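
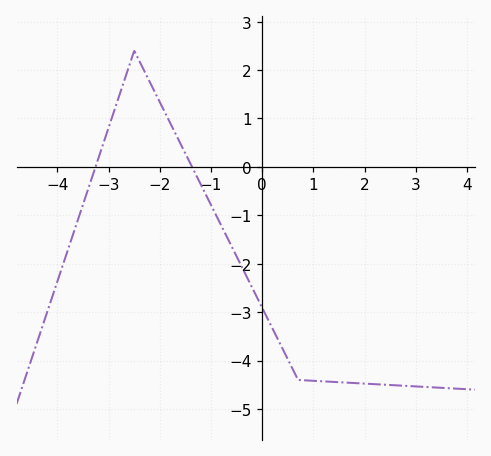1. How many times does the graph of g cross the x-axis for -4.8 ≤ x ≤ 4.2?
2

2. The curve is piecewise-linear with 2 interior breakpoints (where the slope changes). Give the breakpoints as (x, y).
(-2.5, 2.4); (0.7, -4.4)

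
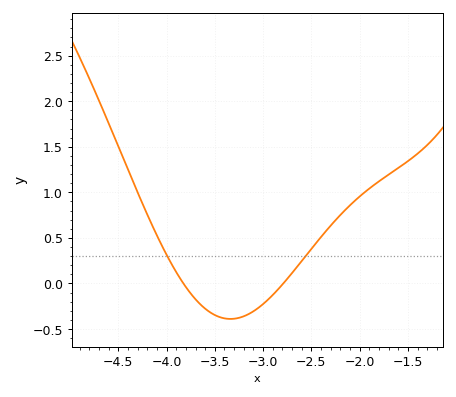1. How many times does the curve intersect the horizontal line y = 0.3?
2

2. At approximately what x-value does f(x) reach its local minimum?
-3.3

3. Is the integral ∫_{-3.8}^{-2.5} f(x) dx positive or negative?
negative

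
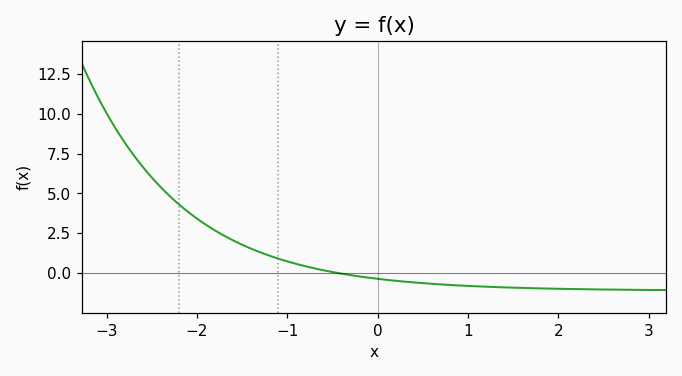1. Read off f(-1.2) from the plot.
1.09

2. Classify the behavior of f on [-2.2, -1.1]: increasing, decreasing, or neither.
decreasing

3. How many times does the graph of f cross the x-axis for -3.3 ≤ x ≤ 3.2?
1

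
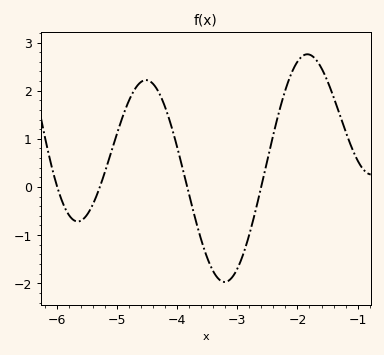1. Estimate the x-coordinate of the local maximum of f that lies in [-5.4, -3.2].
-4.5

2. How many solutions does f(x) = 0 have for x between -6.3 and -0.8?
4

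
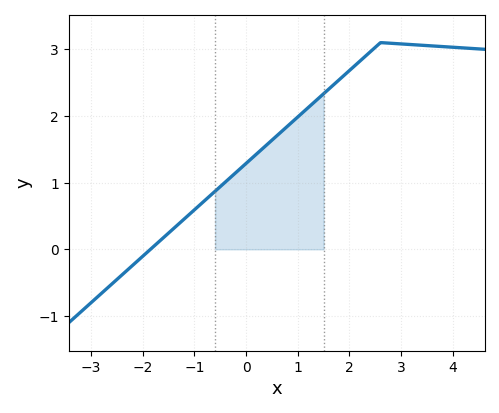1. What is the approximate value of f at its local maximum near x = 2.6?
3.1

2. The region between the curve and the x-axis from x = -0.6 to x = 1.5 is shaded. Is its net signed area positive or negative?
positive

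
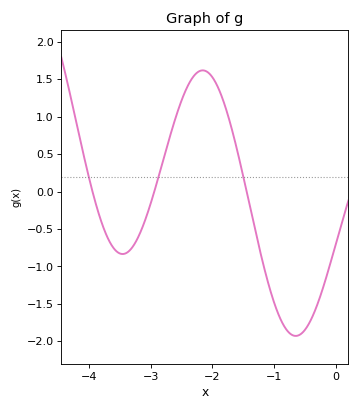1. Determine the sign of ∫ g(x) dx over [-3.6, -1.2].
positive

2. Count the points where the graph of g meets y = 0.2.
3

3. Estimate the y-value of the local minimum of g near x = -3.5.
-0.85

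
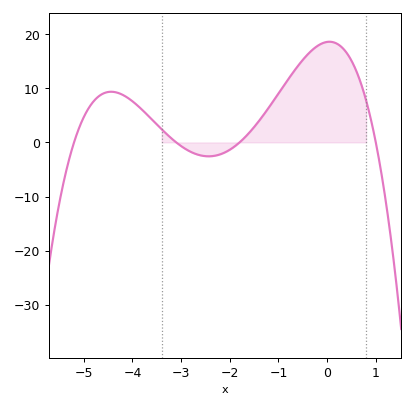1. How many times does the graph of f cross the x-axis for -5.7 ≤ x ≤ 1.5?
4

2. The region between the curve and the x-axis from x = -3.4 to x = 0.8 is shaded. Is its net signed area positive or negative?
positive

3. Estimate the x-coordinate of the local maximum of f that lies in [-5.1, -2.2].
-4.44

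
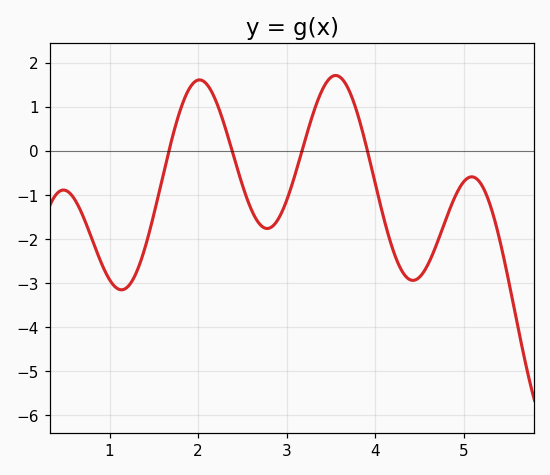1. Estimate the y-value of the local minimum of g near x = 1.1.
-3.2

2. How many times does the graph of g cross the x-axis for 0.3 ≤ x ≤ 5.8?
4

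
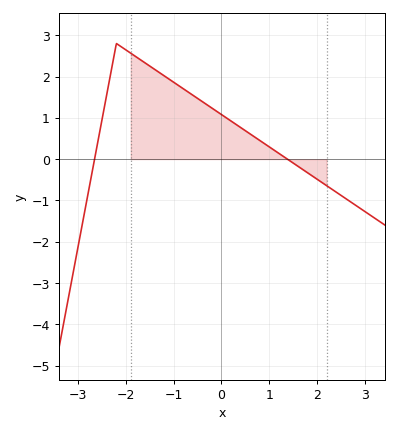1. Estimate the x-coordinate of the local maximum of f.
-2.2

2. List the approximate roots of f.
-2.7, 1.4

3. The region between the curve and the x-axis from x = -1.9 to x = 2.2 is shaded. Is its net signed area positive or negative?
positive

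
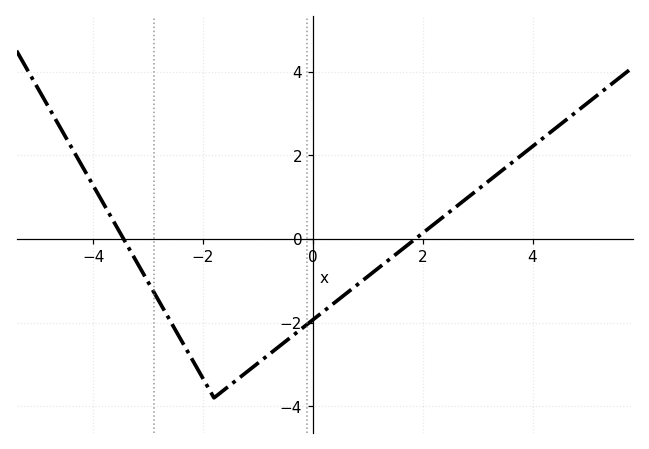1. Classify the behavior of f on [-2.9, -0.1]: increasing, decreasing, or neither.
neither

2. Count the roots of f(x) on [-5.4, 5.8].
2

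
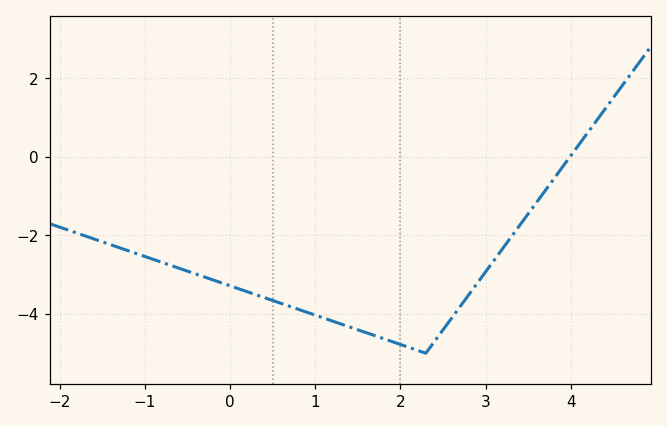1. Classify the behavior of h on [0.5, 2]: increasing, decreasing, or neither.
decreasing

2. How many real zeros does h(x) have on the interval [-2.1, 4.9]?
1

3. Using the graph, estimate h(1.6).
-4.48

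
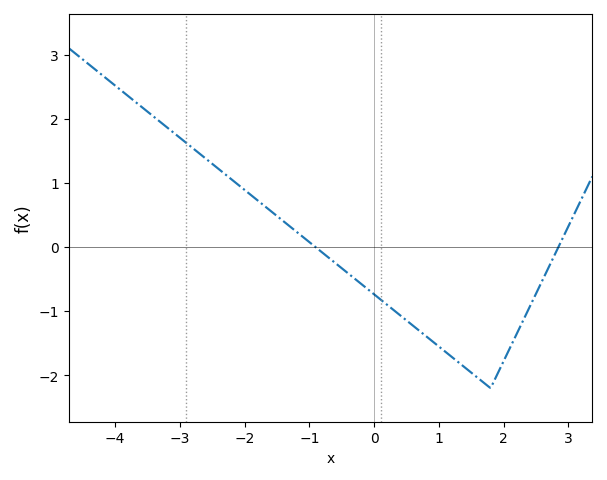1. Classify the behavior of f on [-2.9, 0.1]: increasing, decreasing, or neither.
decreasing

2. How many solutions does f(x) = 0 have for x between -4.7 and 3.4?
2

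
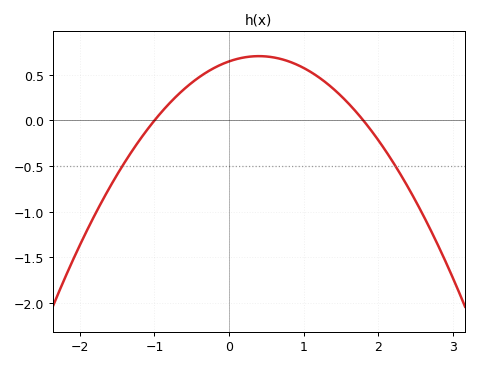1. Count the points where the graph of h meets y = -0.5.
2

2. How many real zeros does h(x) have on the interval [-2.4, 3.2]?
2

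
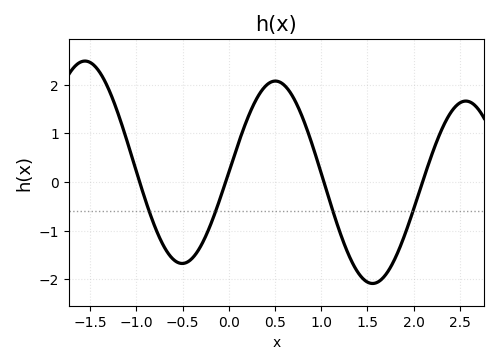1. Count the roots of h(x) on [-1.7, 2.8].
4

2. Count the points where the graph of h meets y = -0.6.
4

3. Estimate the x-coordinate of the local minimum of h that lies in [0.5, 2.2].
1.56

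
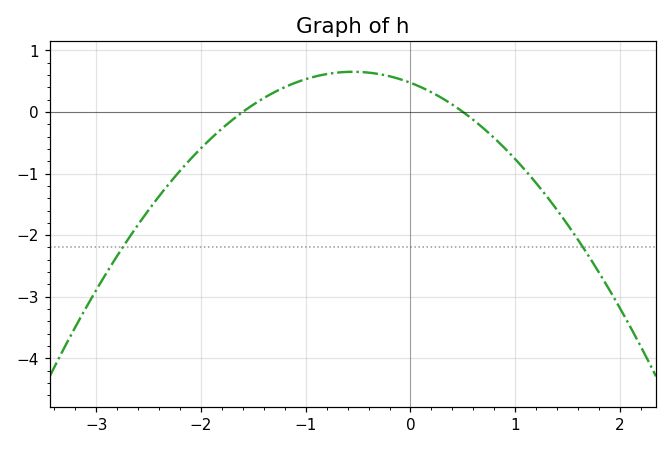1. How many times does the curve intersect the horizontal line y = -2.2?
2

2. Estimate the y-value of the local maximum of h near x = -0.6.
0.65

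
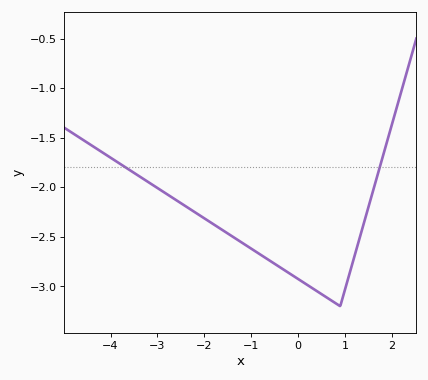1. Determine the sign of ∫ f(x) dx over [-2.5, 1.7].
negative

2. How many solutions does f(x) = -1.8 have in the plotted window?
2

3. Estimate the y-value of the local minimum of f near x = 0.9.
-3.2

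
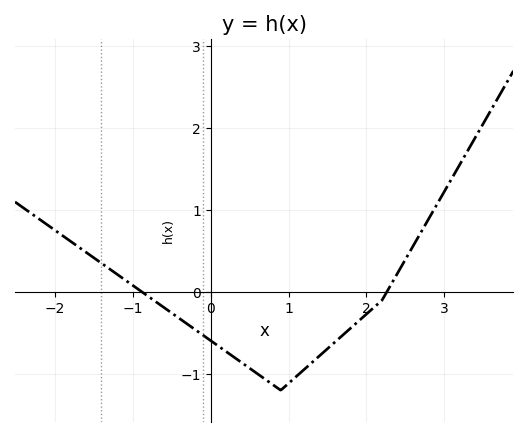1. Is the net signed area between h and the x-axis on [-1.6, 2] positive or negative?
negative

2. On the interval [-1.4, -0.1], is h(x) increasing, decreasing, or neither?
decreasing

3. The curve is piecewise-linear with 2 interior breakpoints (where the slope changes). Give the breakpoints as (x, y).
(0.9, -1.2); (2.2, -0.1)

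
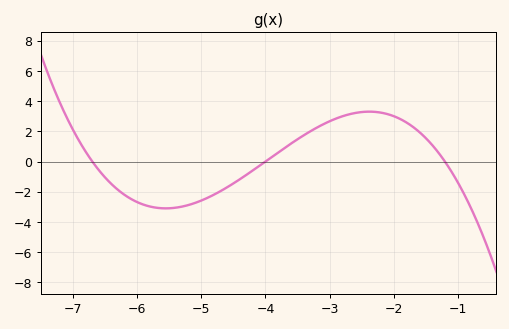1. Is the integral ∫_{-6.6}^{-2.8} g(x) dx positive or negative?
negative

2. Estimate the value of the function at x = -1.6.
1.96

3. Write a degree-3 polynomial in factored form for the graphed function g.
y = -0.4(x + 6.7)(x + 4)(x + 1.2)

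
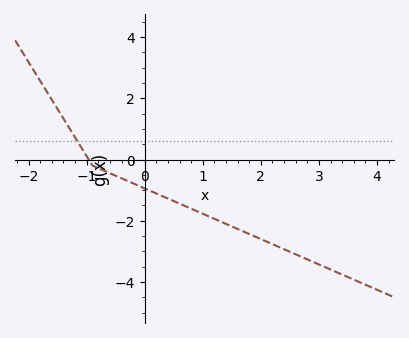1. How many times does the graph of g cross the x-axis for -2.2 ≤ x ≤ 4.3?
1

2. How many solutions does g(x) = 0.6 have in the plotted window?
1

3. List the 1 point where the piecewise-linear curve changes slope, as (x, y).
(-0.9, -0.2)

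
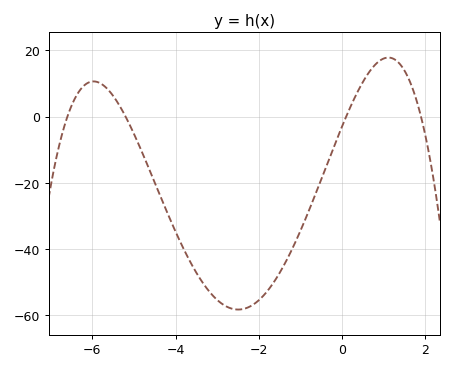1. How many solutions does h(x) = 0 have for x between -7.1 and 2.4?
4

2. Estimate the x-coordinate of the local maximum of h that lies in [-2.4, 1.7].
1.2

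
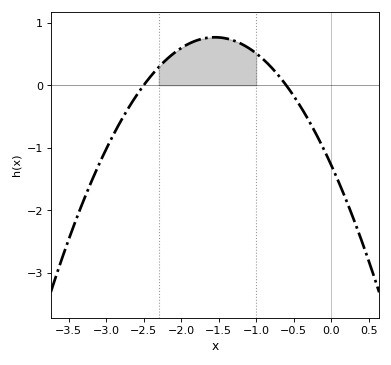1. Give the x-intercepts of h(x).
-2.5, -0.6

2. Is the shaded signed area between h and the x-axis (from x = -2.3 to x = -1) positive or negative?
positive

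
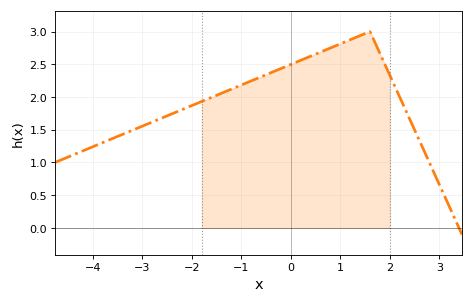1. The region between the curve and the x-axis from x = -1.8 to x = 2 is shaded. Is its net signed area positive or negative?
positive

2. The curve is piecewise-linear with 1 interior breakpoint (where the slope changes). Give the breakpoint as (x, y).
(1.6, 3)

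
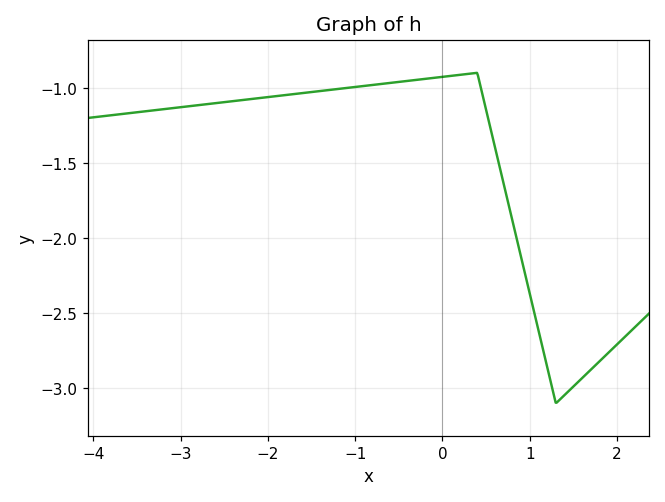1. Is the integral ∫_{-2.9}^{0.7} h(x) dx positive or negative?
negative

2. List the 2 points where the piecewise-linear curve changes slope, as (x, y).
(0.4, -0.9); (1.3, -3.1)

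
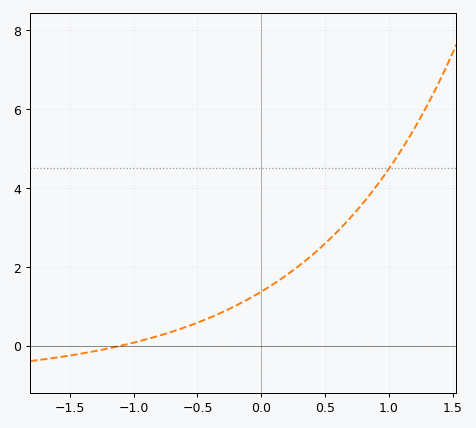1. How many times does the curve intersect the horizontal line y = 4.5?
1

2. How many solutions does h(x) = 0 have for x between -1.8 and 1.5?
1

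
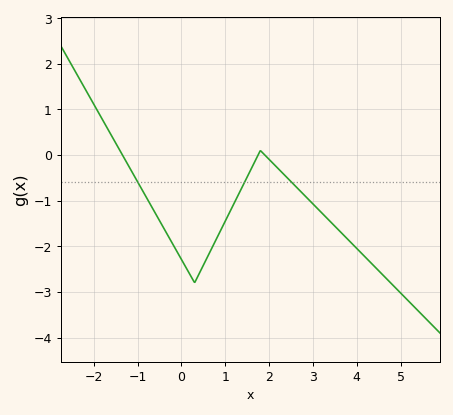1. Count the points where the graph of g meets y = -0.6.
3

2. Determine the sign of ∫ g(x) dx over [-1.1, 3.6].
negative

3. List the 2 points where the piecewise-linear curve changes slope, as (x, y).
(0.3, -2.8); (1.8, 0.1)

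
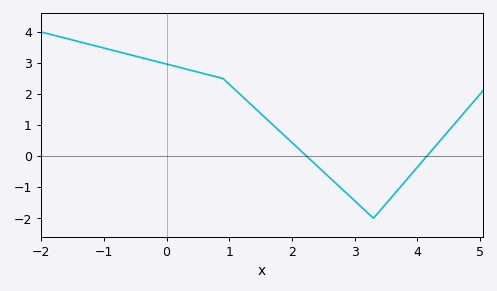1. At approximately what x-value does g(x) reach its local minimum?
3.3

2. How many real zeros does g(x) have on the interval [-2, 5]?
2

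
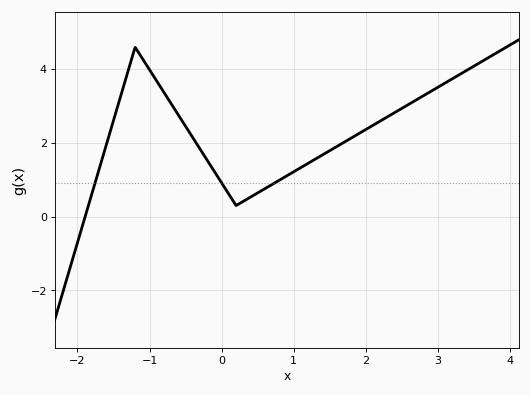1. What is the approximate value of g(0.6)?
0.8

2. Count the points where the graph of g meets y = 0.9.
3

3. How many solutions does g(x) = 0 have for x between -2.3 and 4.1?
1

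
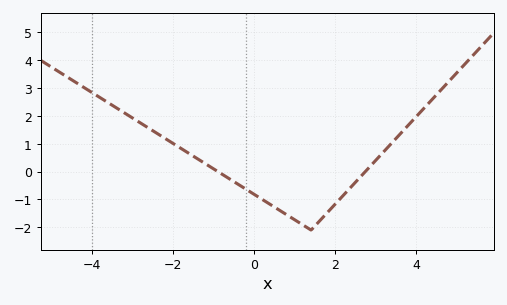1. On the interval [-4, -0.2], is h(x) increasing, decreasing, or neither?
decreasing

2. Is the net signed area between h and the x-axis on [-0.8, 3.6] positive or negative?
negative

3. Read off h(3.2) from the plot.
0.728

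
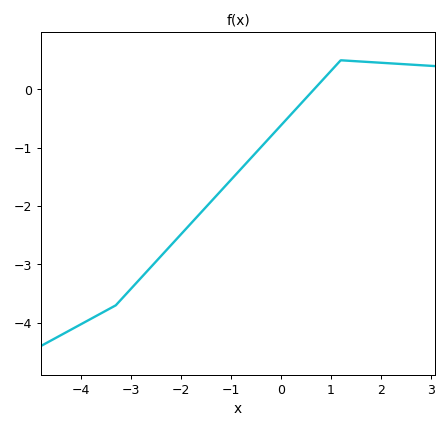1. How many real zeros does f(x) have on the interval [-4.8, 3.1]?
1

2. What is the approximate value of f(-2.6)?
-3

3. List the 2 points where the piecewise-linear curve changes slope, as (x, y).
(-3.3, -3.7); (1.2, 0.5)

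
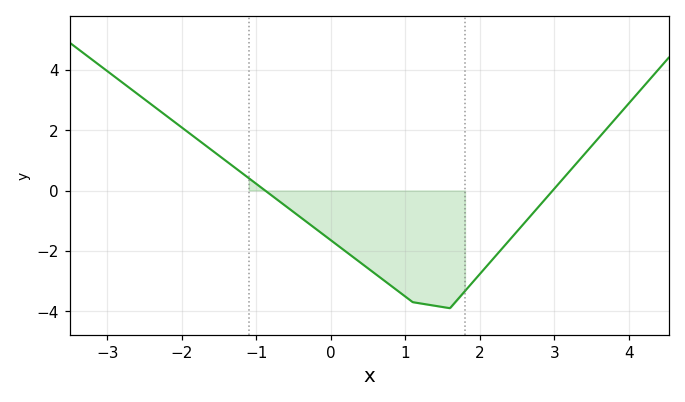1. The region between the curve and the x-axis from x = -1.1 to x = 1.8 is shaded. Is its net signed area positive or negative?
negative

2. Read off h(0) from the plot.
-1.6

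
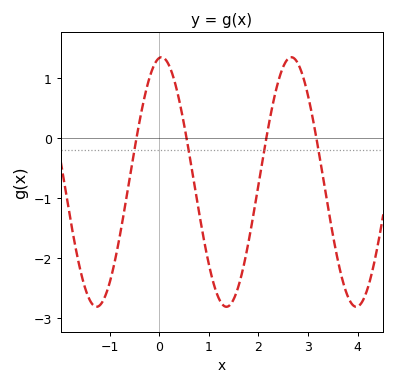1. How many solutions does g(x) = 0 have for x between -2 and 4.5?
4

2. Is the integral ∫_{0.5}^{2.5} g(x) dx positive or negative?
negative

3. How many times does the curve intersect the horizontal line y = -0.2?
4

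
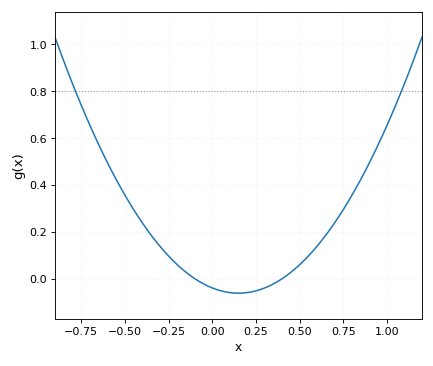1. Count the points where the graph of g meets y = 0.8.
2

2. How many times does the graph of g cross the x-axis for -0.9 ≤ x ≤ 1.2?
2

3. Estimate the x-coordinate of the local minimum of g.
0.15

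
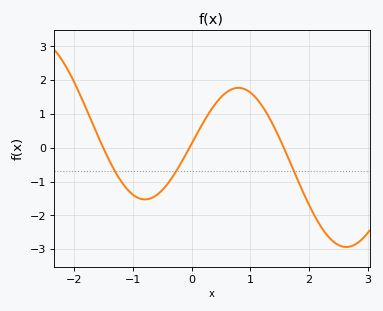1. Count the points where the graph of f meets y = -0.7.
3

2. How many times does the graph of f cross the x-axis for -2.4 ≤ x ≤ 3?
3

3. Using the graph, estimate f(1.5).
0.3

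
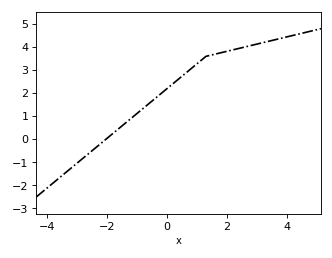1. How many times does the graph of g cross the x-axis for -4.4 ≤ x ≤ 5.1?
1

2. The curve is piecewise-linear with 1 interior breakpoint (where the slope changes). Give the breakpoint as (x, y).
(1.3, 3.6)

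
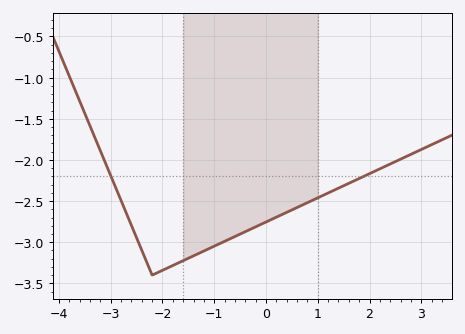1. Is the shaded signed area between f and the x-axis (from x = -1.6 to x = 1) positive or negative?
negative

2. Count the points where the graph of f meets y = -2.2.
2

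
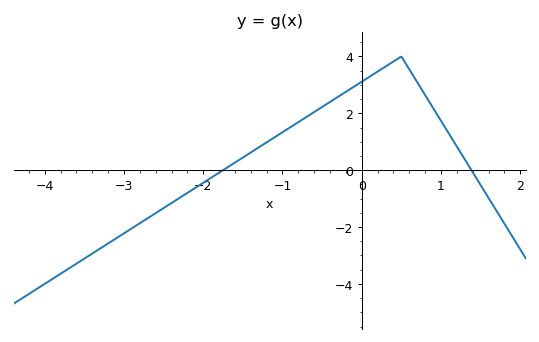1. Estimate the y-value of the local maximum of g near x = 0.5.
4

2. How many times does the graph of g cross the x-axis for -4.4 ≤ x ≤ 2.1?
2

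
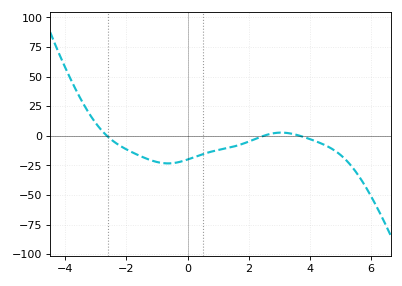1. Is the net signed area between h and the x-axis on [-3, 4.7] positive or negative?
negative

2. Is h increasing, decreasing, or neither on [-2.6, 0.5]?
neither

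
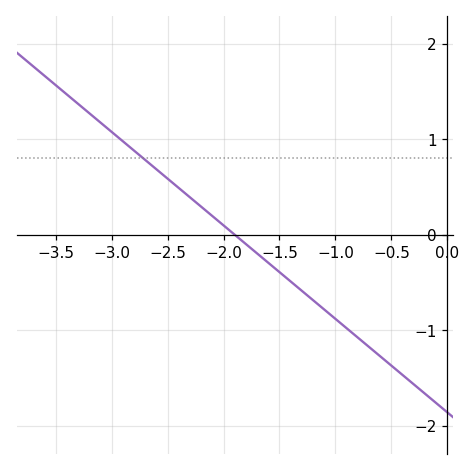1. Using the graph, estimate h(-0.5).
-1.37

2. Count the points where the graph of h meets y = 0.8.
1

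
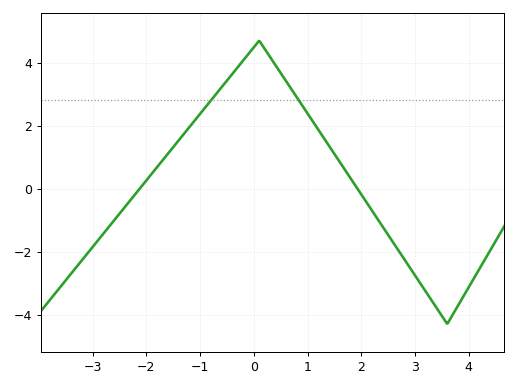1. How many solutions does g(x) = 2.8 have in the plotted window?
2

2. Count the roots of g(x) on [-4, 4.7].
2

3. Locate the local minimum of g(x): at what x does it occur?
3.6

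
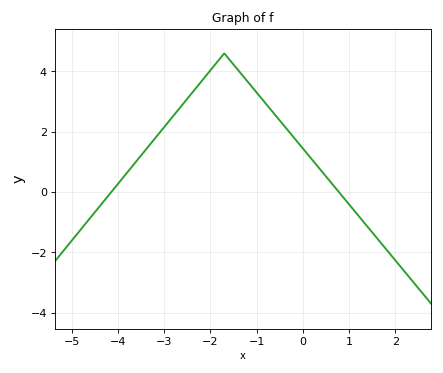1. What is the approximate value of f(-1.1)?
3.4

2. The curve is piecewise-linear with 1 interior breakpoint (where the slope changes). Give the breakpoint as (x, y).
(-1.7, 4.6)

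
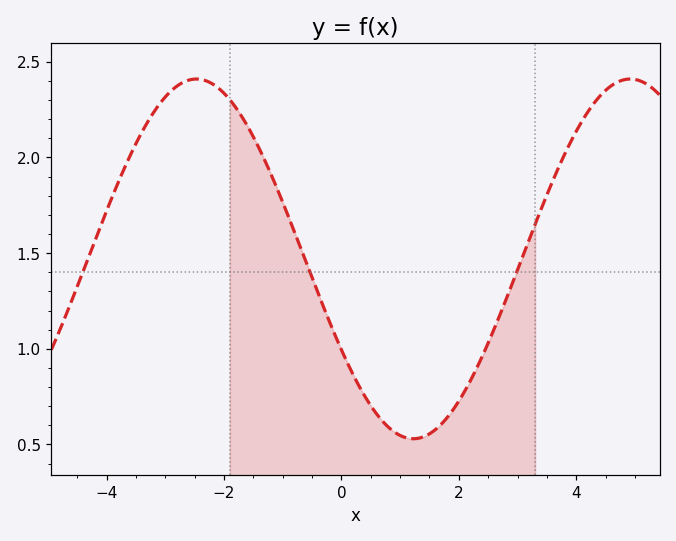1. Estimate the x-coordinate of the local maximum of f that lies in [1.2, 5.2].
5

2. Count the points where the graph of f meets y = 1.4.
3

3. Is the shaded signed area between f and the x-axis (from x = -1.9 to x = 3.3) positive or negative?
positive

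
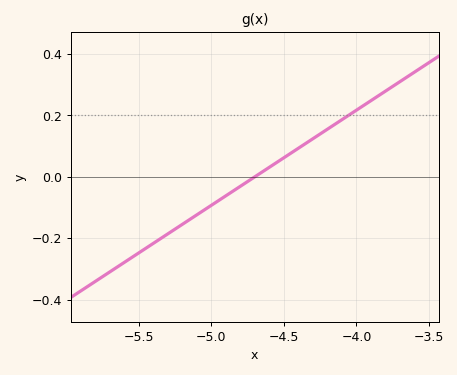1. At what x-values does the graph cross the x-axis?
-4.7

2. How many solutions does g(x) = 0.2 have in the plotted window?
1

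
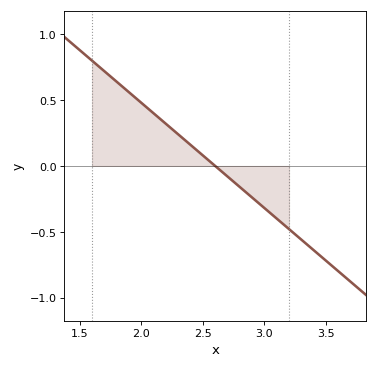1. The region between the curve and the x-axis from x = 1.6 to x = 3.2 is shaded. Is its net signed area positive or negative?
positive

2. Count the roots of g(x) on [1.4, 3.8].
1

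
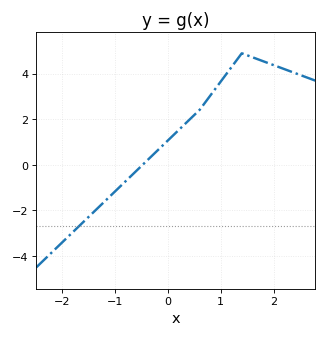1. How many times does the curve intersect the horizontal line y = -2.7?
1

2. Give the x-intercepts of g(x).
-0.471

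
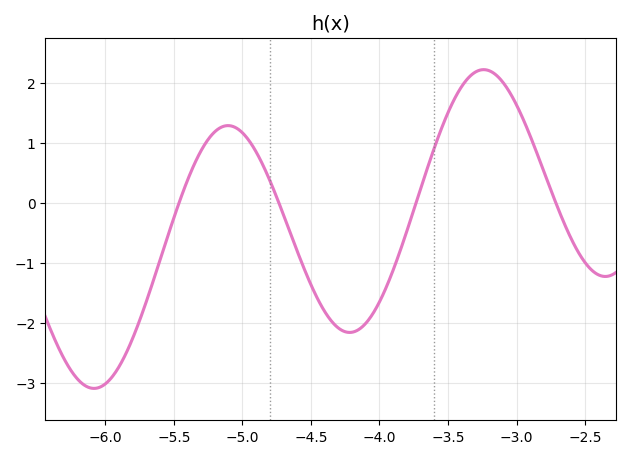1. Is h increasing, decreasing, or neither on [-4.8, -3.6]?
neither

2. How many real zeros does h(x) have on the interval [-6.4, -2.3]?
4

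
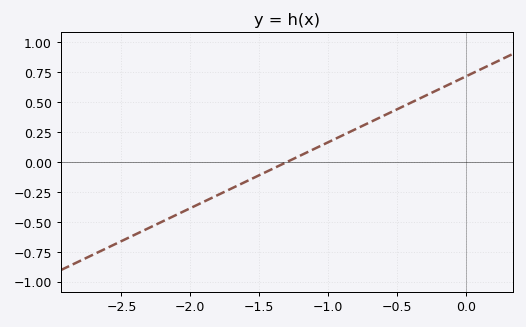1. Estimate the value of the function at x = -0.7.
0.35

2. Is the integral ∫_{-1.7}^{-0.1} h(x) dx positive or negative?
positive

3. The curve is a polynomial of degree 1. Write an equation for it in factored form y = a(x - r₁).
y = 0.55(x + 1.3)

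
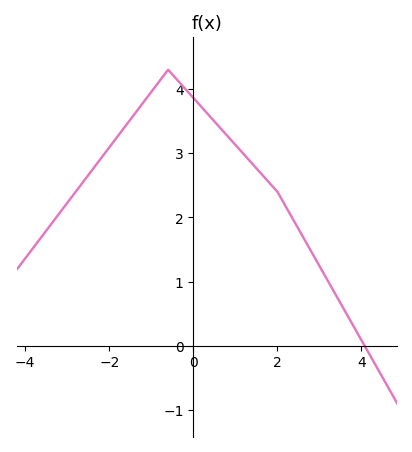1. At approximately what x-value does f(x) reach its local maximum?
-0.602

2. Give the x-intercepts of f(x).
4.08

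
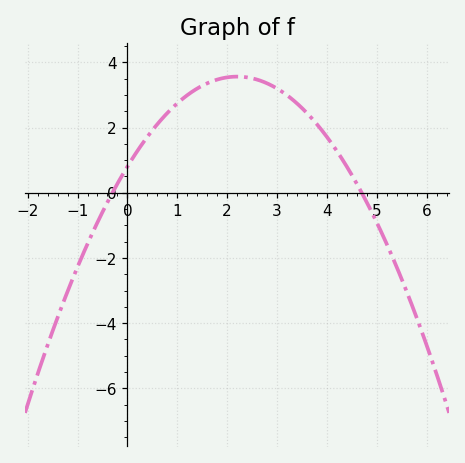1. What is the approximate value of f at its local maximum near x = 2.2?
3.56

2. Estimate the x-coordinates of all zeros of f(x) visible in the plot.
-0.3, 4.7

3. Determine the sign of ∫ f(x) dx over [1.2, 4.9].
positive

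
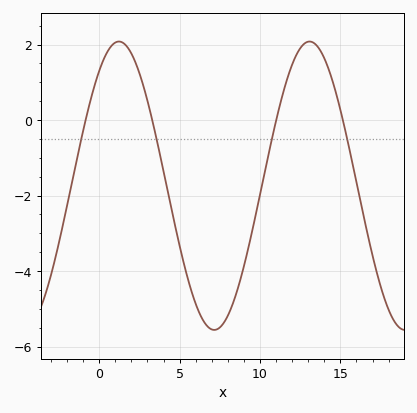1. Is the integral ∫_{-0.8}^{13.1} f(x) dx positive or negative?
negative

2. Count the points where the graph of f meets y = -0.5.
4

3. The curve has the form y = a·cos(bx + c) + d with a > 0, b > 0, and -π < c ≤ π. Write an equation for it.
y = 3.82cos(0.53x - 0.65) - 1.74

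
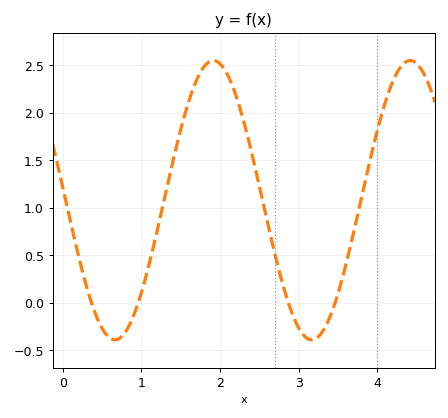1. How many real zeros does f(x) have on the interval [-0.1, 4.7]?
4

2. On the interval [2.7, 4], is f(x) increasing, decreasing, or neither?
neither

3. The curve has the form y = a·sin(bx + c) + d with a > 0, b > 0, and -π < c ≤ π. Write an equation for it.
y = 1.47sin(2.51x + 3.05) + 1.08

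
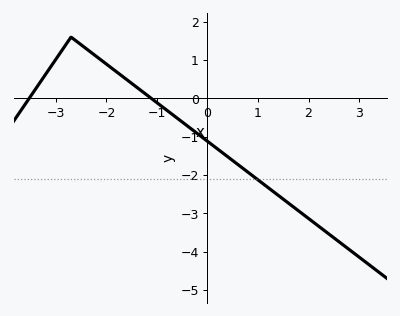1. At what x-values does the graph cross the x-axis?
-3.5, -1.1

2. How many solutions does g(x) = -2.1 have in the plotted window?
1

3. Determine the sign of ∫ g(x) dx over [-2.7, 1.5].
negative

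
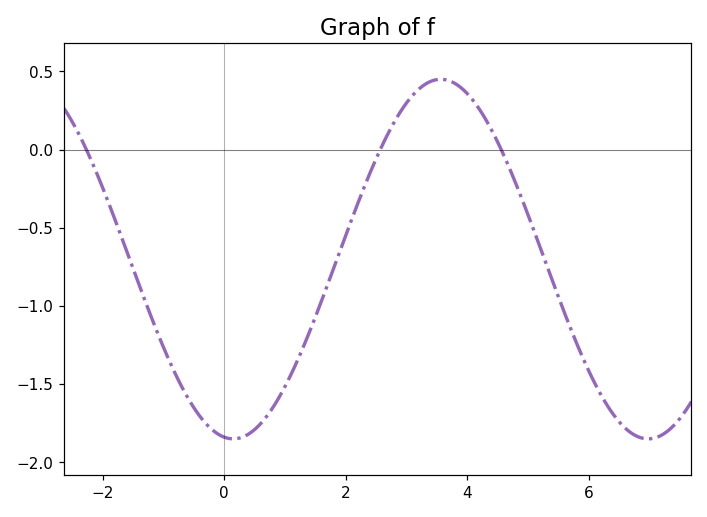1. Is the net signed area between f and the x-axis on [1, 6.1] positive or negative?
negative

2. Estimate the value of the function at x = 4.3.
0.198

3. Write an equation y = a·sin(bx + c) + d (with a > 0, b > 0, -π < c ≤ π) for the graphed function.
y = 1.15sin(0.92x - 1.71) - 0.7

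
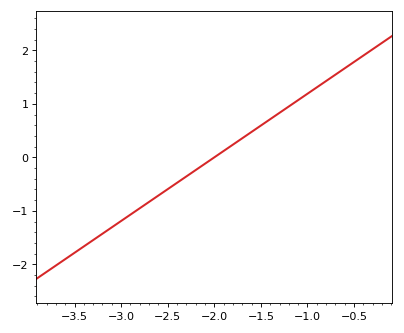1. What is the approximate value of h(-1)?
1.19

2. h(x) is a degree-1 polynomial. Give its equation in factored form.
y = 1.19(x + 2)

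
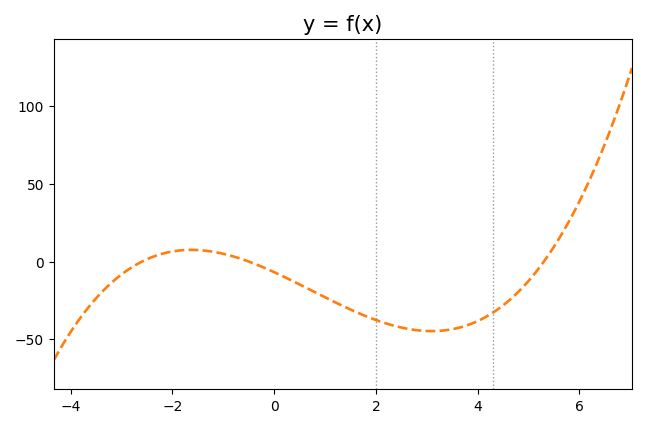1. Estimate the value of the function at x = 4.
-40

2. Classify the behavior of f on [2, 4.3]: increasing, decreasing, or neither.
neither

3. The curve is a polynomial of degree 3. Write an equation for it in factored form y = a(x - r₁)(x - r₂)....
y = 0.99(x + 2.6)(x + 0.5)(x - 5.3)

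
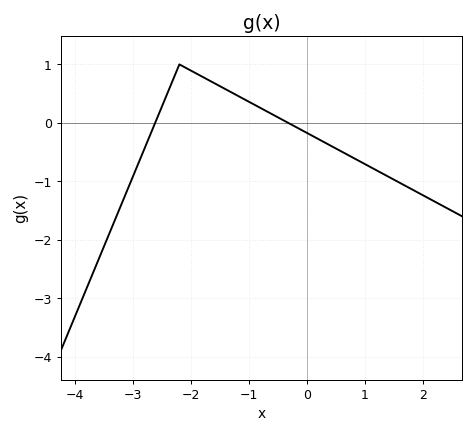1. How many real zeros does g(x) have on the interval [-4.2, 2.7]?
2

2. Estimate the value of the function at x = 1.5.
-0.969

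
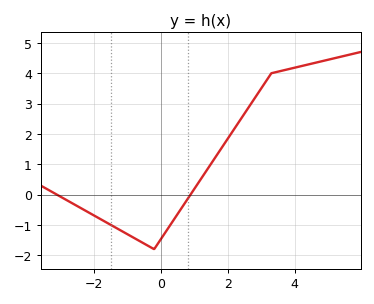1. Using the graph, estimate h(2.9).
3.3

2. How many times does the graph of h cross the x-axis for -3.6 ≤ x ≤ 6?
2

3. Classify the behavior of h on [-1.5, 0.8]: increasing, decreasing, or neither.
neither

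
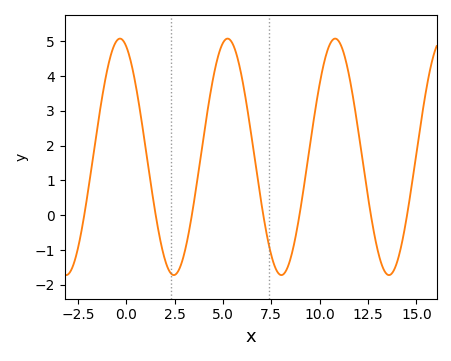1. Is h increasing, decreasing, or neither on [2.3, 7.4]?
neither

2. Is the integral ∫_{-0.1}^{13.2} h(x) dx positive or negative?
positive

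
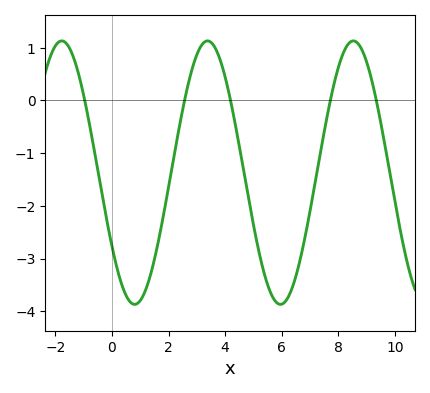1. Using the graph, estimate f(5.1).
-2.6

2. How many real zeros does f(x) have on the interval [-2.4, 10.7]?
5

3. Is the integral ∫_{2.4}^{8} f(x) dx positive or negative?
negative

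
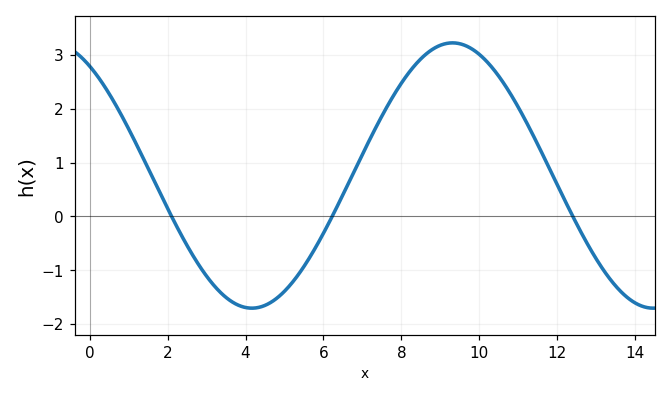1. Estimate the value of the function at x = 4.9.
-1.5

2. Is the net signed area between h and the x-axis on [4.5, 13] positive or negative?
positive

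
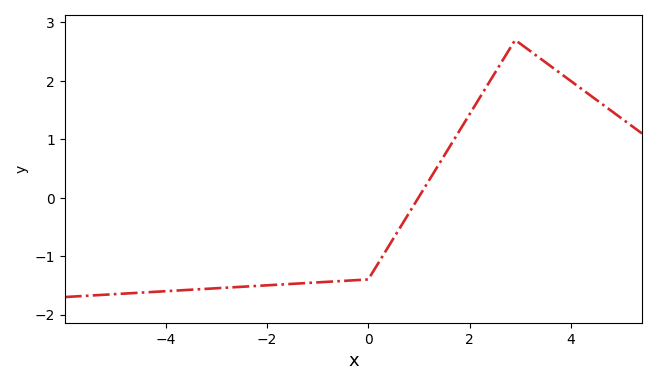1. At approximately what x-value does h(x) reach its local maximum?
2.9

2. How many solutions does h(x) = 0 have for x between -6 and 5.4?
1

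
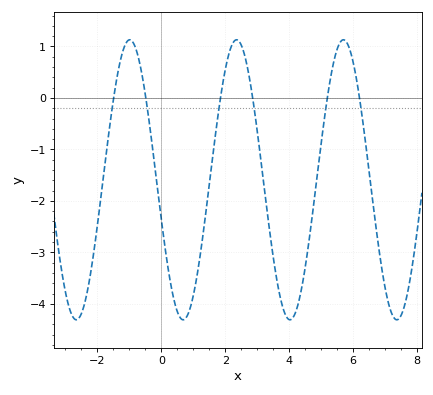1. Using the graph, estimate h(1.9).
0.203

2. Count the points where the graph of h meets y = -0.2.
6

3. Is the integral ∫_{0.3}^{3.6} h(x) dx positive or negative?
negative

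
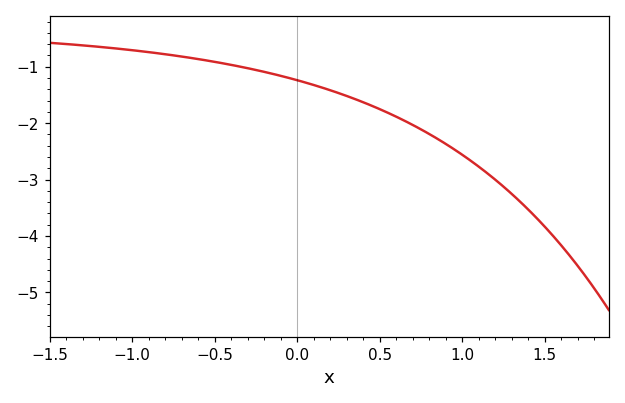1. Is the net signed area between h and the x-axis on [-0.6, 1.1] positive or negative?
negative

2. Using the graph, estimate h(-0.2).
-1.1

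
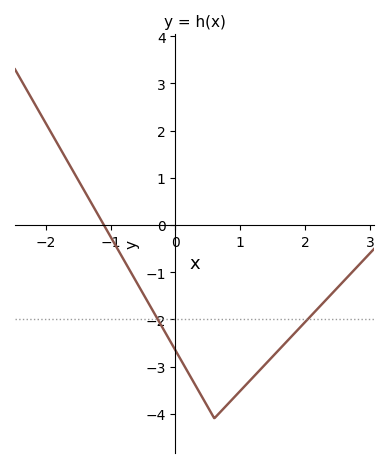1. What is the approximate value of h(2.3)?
-1.6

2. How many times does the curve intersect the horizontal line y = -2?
2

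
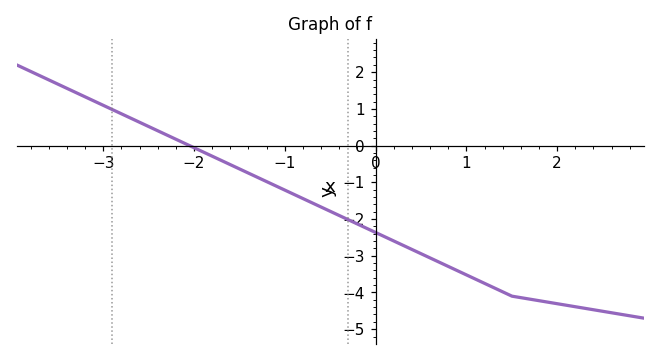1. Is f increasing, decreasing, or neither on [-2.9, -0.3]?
decreasing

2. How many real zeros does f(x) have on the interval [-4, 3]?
1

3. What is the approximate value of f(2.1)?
-4.3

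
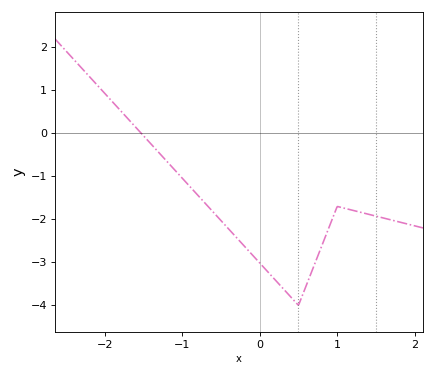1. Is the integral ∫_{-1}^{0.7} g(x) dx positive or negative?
negative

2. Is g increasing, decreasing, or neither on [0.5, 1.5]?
neither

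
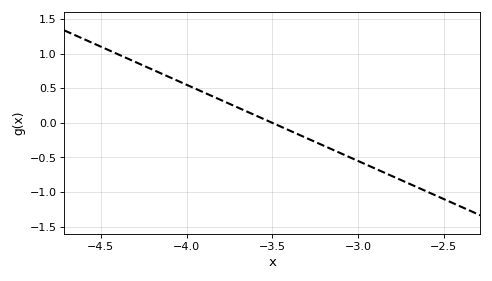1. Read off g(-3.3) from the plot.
-0.22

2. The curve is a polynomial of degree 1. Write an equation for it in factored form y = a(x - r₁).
y = -1.1(x + 3.5)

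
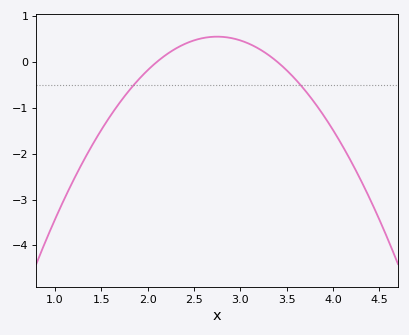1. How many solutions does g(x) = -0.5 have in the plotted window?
2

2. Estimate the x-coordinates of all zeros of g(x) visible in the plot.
2.1, 3.4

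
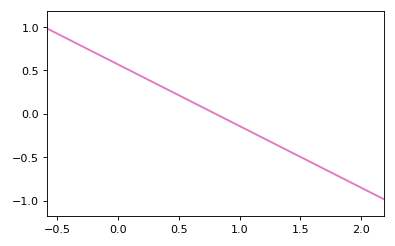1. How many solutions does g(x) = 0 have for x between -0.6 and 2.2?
1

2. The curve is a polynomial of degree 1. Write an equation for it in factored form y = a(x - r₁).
y = -0.71(x - 0.8)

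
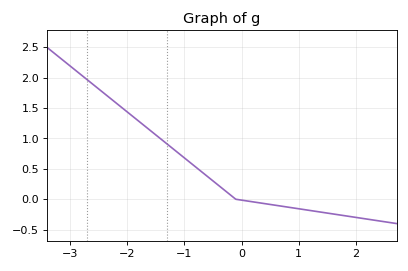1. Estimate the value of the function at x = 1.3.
-0.199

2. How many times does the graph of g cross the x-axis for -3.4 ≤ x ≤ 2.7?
1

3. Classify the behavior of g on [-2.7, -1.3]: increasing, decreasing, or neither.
decreasing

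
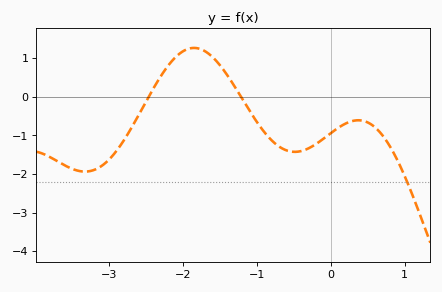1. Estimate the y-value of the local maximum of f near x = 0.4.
-0.6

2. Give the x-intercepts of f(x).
-2.5, -1.2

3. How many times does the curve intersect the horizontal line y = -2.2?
1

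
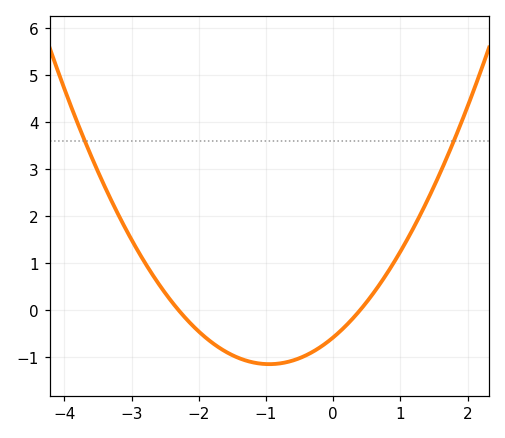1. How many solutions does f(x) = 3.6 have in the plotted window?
2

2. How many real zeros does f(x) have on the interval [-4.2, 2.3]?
2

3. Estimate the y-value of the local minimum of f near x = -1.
-1.15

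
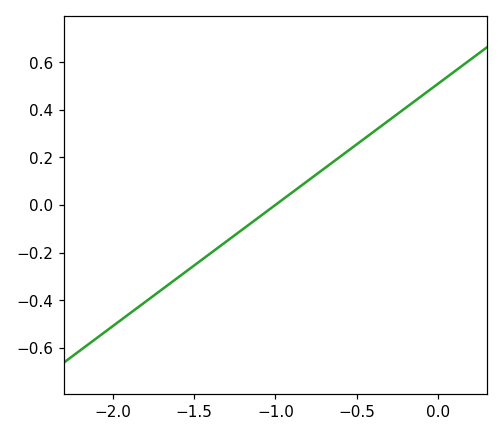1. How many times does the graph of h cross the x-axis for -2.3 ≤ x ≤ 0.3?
1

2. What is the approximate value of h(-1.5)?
-0.26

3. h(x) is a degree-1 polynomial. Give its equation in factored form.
y = 0.51(x + 1)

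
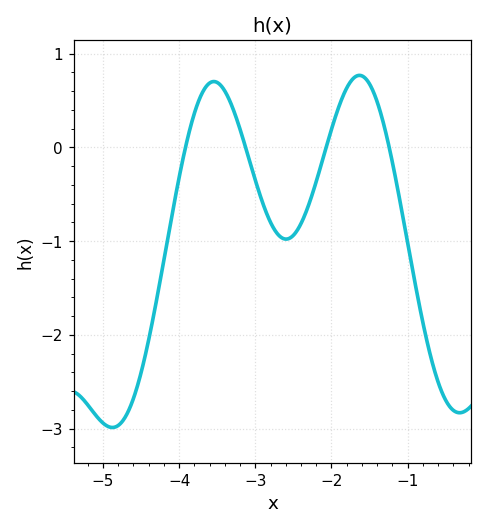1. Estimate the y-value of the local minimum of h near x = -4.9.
-3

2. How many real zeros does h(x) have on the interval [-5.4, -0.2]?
4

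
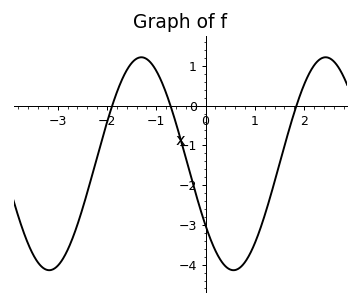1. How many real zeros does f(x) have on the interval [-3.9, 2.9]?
3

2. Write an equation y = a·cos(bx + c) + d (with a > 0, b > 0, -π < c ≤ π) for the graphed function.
y = 2.68cos(1.68x + 2.19) - 1.46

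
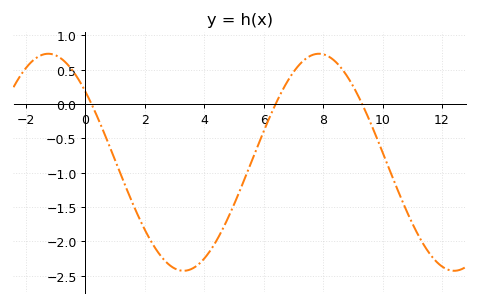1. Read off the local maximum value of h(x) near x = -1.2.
0.73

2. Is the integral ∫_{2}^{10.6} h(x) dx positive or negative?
negative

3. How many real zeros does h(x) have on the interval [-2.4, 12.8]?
3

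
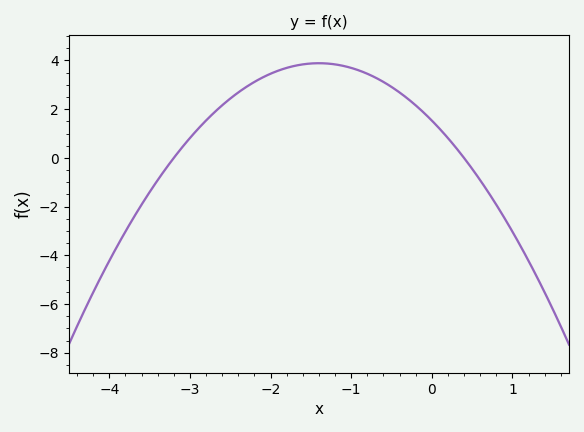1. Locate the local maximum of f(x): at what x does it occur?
-1.4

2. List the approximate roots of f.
-3.2, 0.4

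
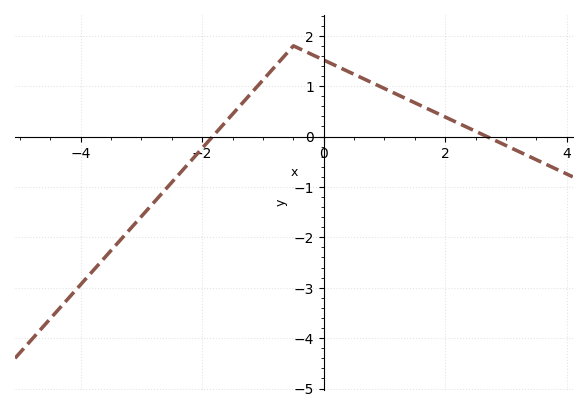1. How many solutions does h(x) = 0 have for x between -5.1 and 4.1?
2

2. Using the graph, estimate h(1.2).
0.8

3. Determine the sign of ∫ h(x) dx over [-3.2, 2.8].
positive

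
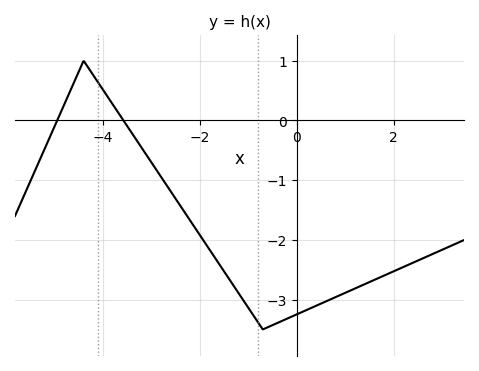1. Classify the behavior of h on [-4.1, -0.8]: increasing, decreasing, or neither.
decreasing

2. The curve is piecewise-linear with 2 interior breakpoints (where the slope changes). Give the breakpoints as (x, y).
(-4.4, 1); (-0.7, -3.5)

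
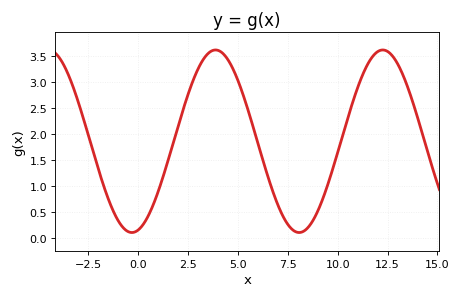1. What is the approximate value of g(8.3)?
0.126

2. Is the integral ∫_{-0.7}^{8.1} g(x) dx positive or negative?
positive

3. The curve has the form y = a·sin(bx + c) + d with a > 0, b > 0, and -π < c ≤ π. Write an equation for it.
y = 1.76sin(0.75x - 1.34) + 1.86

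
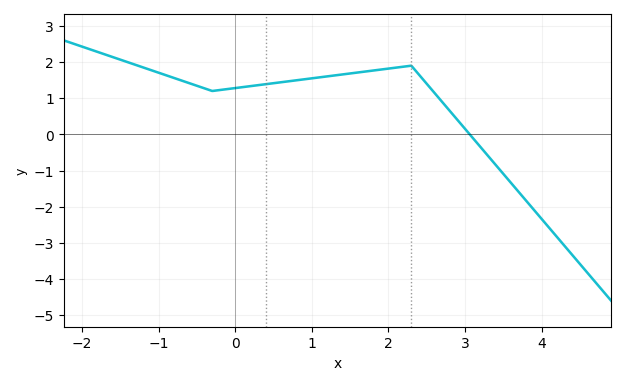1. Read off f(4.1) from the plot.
-2.6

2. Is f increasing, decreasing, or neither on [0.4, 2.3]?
increasing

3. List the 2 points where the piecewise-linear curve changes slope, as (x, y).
(-0.3, 1.2); (2.3, 1.9)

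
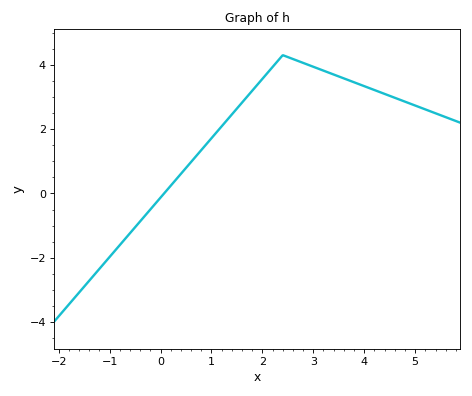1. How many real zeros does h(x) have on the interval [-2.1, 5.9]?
1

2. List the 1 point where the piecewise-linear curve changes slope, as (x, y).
(2.4, 4.3)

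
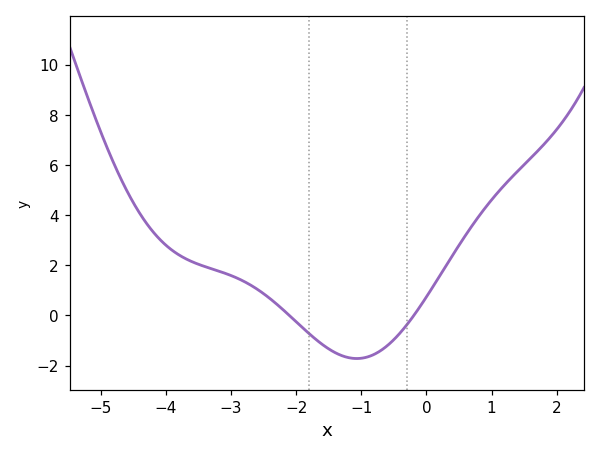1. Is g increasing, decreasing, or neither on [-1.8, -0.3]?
neither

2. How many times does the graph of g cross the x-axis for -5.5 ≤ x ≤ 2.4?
2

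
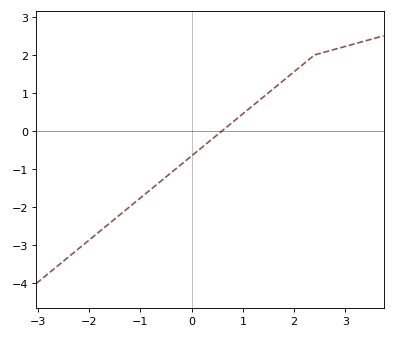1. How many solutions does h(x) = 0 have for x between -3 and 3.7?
1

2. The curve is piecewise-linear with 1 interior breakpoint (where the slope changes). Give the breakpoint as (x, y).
(2.4, 2)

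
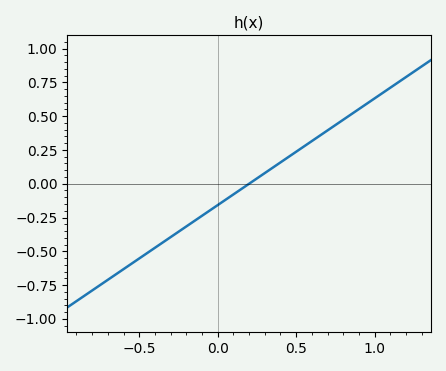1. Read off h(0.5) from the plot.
0.25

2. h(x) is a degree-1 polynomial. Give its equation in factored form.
y = 0.79(x - 0.2)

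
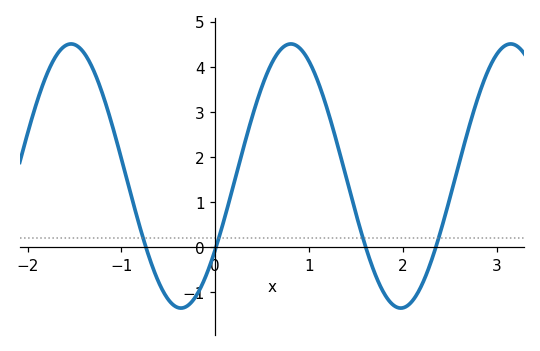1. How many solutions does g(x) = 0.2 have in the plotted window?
4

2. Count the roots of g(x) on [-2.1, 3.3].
4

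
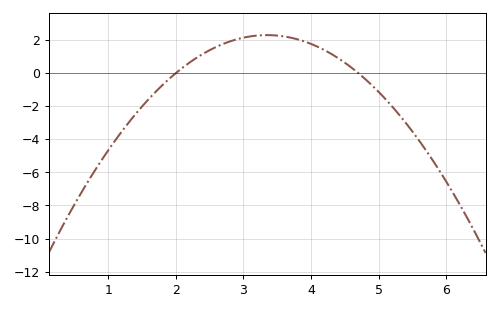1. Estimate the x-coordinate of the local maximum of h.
3.3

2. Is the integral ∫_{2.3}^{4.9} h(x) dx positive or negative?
positive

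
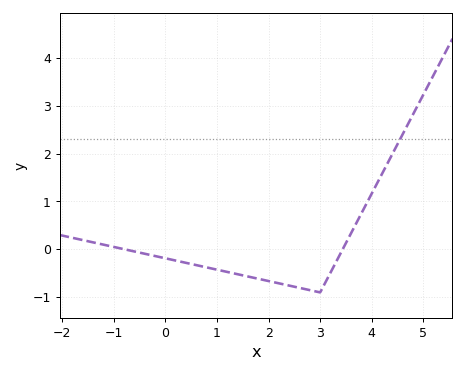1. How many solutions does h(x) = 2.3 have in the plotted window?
1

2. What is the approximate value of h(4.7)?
2.61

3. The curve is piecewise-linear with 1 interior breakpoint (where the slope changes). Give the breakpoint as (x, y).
(3, -0.9)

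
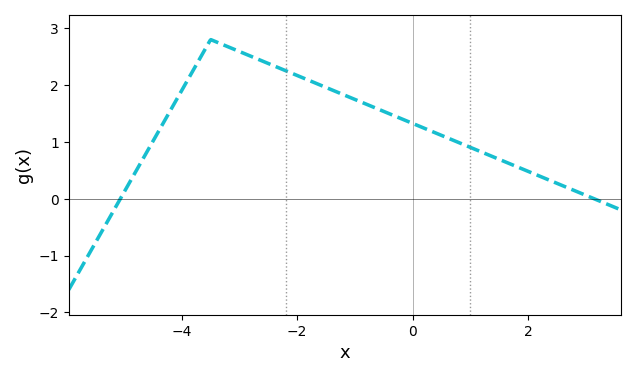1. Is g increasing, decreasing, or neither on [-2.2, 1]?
decreasing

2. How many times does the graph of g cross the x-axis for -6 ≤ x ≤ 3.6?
2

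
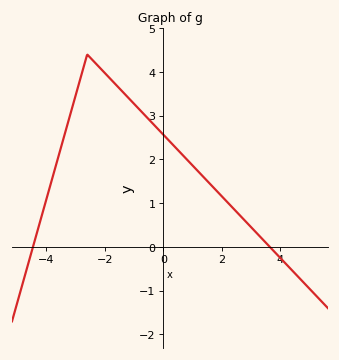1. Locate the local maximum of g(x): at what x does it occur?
-2.6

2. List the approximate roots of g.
-4.45, 3.64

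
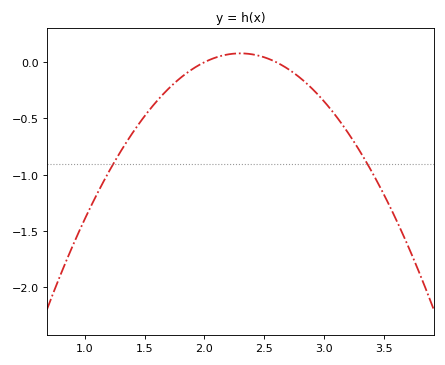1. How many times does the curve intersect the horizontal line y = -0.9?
2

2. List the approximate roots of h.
2, 2.6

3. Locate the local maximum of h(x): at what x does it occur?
2.3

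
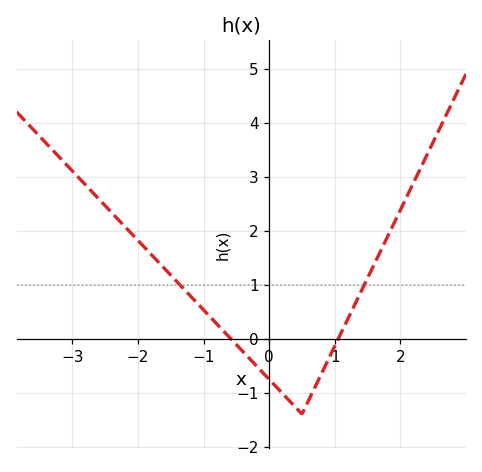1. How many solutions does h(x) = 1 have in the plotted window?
2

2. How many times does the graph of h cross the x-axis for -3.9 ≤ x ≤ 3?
2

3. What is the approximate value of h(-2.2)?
2.08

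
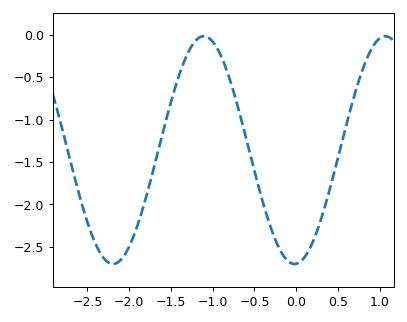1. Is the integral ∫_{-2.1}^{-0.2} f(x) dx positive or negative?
negative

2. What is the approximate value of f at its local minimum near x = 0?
-2.7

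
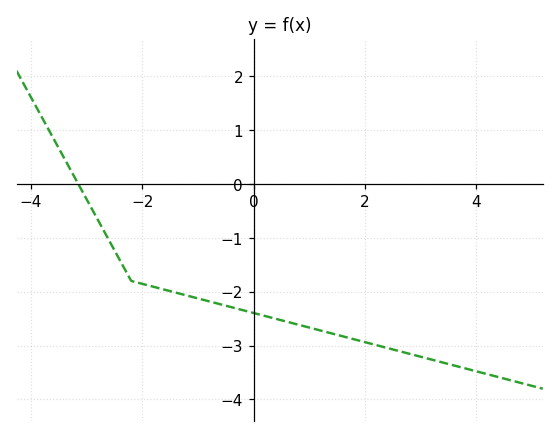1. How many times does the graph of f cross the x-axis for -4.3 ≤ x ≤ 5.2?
1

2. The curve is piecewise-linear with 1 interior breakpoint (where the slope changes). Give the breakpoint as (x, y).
(-2.2, -1.8)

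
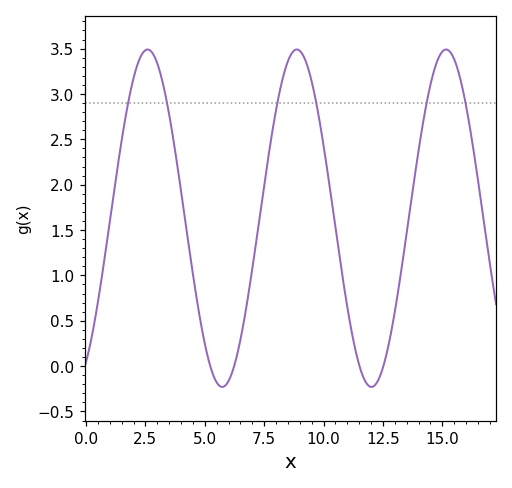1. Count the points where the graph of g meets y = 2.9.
6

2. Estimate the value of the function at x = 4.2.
1.56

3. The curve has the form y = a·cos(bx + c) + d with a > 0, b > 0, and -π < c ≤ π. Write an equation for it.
y = 1.86cos(1x - 2.59) + 1.63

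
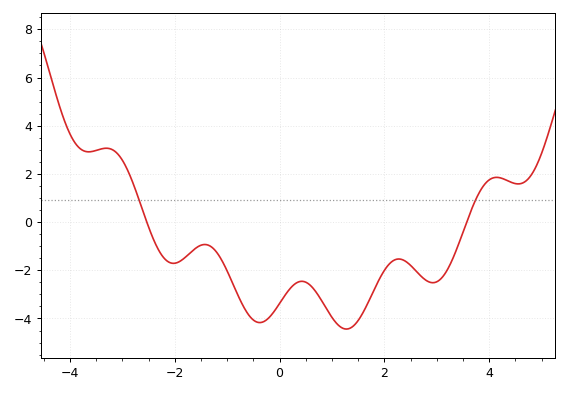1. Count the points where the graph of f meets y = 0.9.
2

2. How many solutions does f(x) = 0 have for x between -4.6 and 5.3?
2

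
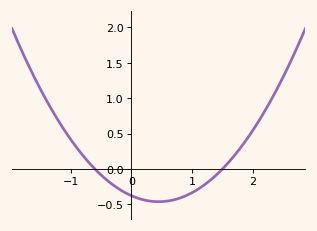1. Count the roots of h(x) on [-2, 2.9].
2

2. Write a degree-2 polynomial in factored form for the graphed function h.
y = 0.42(x + 0.6)(x - 1.5)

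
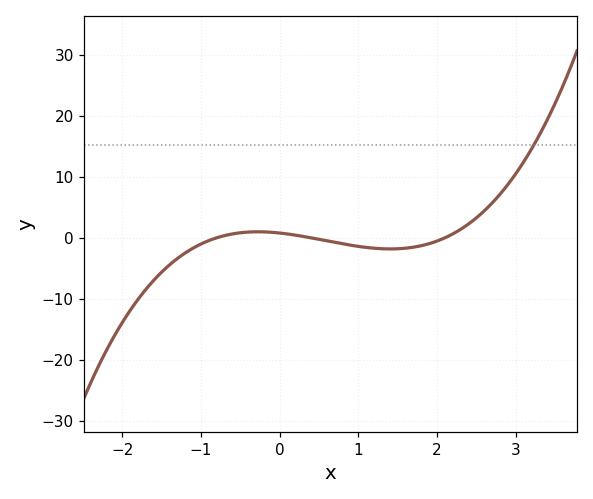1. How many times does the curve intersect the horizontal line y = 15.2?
1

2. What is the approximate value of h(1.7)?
-2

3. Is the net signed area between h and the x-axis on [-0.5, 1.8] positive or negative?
negative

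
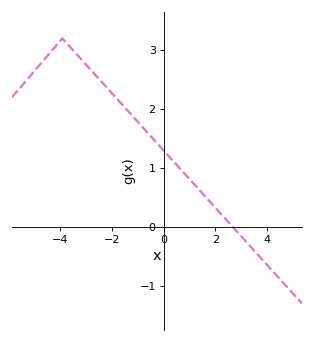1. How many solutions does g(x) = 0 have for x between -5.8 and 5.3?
1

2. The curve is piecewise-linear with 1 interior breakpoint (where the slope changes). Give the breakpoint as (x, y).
(-3.9, 3.2)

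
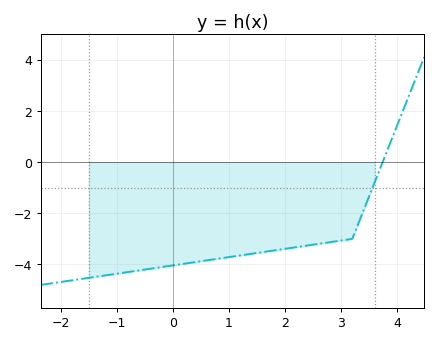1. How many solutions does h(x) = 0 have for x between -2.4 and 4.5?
1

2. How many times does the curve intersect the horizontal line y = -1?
1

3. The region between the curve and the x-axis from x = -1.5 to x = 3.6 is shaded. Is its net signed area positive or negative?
negative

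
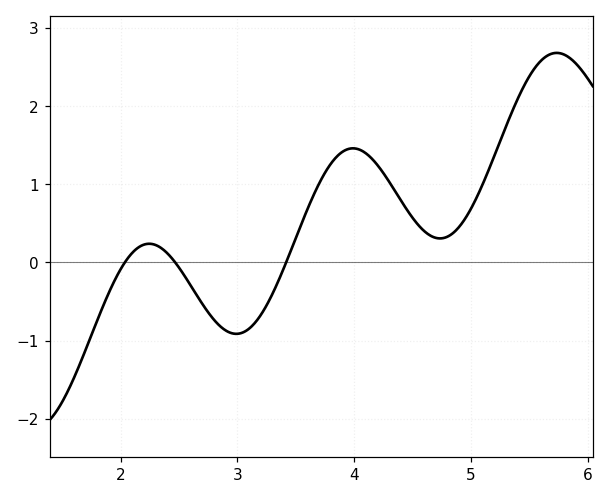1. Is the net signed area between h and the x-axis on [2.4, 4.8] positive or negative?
positive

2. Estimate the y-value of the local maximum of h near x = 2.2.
0.2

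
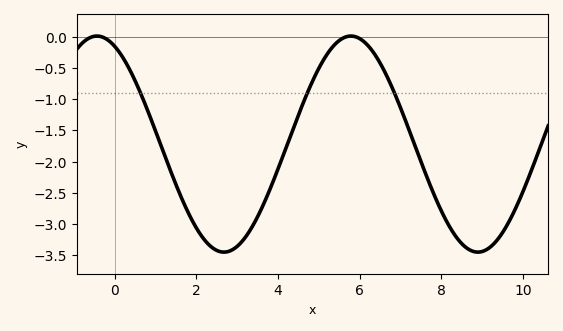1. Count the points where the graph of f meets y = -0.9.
3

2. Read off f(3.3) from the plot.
-3.11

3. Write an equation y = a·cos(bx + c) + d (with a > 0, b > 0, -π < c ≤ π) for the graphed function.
y = 1.73cos(1.01x + 0.442) - 1.72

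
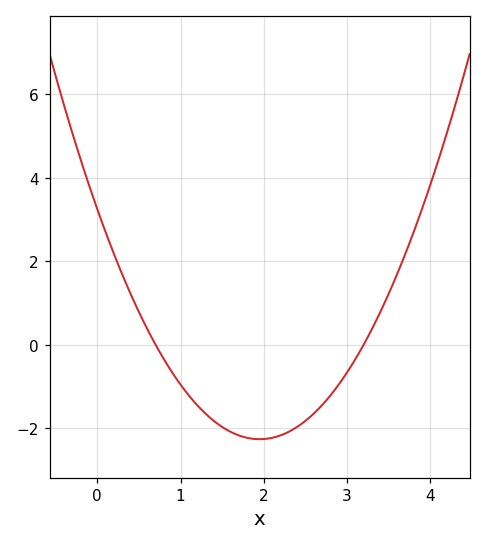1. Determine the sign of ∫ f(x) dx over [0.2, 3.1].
negative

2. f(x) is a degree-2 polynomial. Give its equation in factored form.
y = 1.45(x - 0.7)(x - 3.2)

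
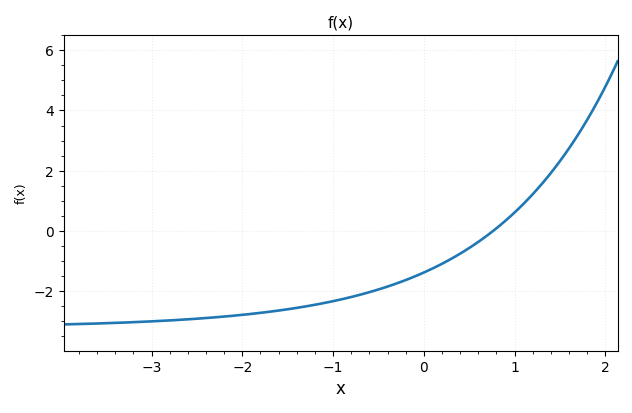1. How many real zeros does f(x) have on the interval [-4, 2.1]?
1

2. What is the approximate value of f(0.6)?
-0.363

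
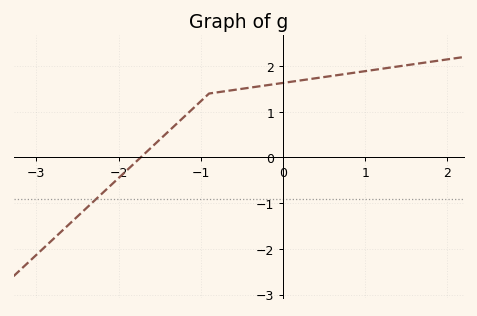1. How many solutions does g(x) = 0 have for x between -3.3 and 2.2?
1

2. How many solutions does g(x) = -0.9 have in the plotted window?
1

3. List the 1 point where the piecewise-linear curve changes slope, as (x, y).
(-0.9, 1.4)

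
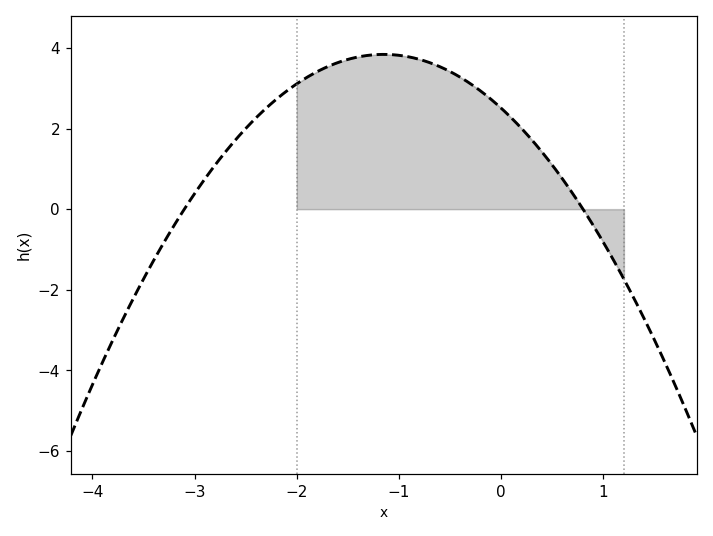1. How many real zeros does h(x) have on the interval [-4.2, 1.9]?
2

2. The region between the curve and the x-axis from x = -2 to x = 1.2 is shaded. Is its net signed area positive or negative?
positive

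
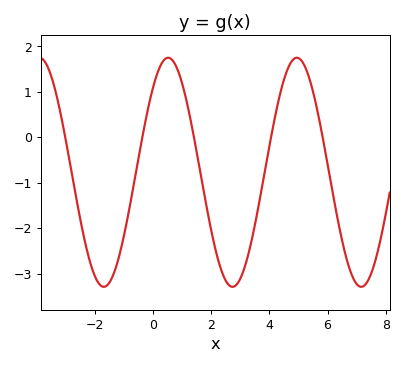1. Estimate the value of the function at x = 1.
1.2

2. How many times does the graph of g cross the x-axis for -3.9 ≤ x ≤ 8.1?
5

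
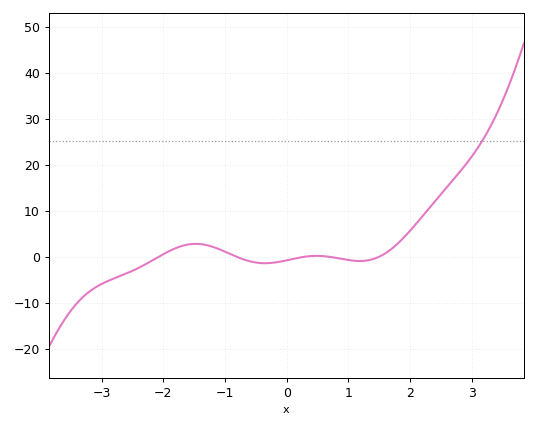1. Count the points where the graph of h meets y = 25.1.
1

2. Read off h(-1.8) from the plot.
2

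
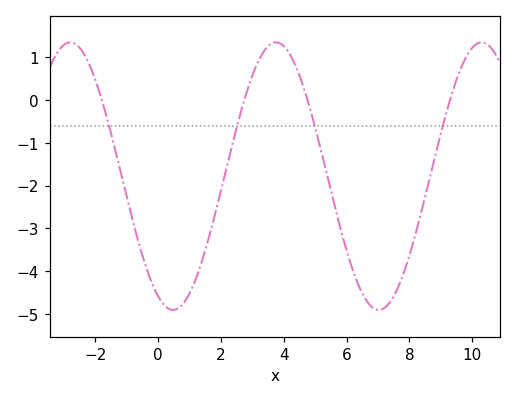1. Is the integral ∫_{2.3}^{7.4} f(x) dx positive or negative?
negative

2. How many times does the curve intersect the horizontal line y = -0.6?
4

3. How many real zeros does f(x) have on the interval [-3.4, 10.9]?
4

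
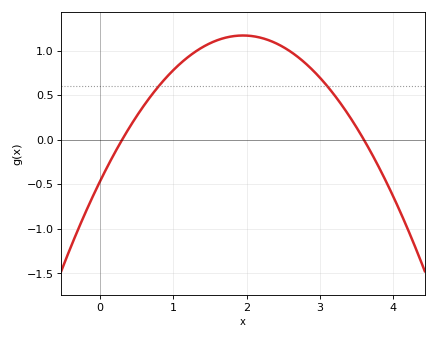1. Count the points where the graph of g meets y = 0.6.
2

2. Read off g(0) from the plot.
-0.45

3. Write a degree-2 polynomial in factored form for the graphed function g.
y = -0.43(x - 0.3)(x - 3.6)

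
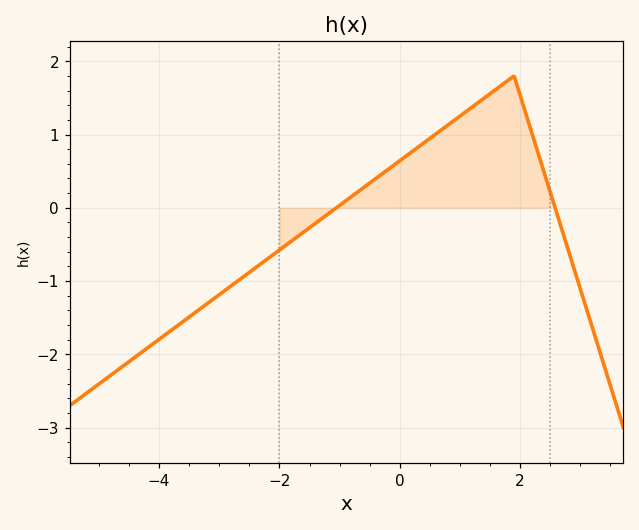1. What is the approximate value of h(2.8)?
-0.578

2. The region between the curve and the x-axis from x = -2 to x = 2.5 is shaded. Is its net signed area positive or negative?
positive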